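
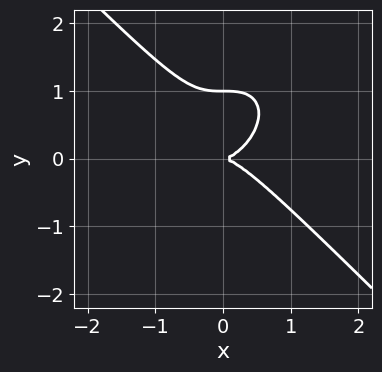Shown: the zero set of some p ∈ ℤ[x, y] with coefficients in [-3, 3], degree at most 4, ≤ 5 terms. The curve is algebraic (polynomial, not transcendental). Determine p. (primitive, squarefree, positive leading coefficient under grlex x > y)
x^3 + y^3 - y^2

(a) The degree is 3 — the shape is more complex than any degree-2 curve.
(b) Observable constraints: it crosses the x-axis at the gridline x = 0; the y-axis gridline crossings are at y ∈ {0, 1}.
(c) Assembling these constraints gives the stated polynomial.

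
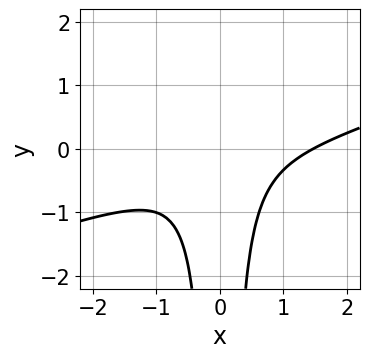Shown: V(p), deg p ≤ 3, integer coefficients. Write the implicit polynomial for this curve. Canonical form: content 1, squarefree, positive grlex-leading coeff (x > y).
First, degree: a generic line meets the curve in up to 3 points, so deg p = 3.
Next, reading off the gridlines: no y-intercept at any integer in the box.
Finally, the integer polynomial consistent with all of this is the stated p.

x^3 - 3*x^2*y - x^2 - 1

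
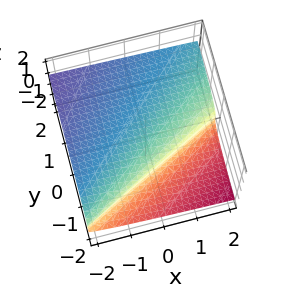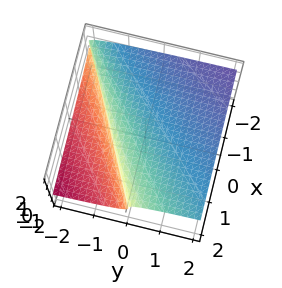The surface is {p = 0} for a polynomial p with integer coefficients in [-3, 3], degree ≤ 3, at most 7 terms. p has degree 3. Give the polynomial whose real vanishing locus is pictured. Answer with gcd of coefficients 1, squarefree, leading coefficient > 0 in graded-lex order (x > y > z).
(a) Degree: a generic line meets the surface in up to 3 points, so deg p = 3.
(b) From the axis intercepts and sections: it meets the x-axis at x = 2 (among the integer gridlines); one y-axis crossing is at y = -1.
(c) Assembling these constraints gives the stated polynomial.

y*z^2 + 3*z^3 + x - 2*y - 2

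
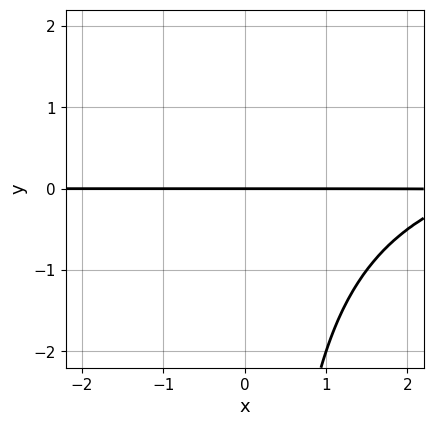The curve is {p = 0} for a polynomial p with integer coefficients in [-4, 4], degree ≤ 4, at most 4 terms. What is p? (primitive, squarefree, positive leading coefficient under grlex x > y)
x*y^2 - x*y + 3*y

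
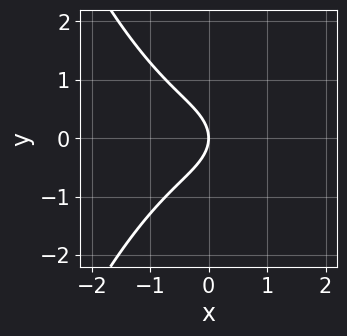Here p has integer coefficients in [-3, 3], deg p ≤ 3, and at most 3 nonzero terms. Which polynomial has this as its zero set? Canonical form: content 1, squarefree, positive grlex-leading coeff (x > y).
2*x^3 + 3*y^2 + 3*x

(a) Degree: the shape is more complex than any degree-2 curve, so deg p = 3.
(b) Symmetries: the y ↦ −y reflection is a symmetry, so y appears only in even powers.
(c) Checking where it meets the axes: it crosses the x-axis at the gridline x = 0; it meets the y-axis at y = 0 (among the integer gridlines).
(d) Solving for integer coefficients yields p as stated.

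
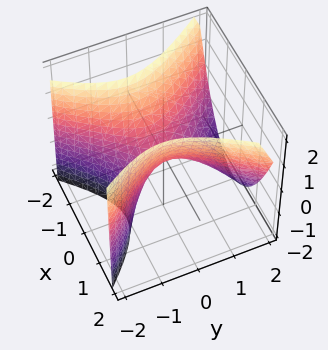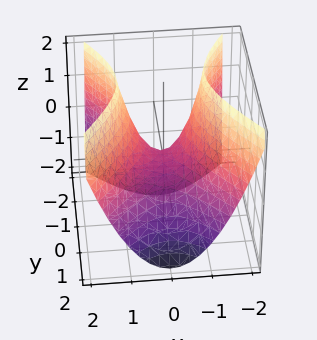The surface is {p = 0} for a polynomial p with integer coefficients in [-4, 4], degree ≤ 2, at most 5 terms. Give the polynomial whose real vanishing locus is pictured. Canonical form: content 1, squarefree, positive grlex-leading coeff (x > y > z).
(a) The degree is 2 — a generic line meets the surface in up to 2 points.
(b) From the visible intercepts: one z-axis crossing is at z = 0; it crosses the y-axis at the gridline y = 0.
(c) The integer polynomial consistent with all of this is the stated p.

3*x^2 - 2*y^2 - y*z - 2*z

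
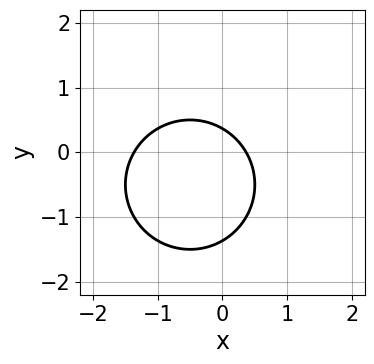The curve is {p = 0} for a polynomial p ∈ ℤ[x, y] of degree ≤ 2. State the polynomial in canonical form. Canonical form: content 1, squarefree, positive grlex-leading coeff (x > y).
2*x^2 + 2*y^2 + 2*x + 2*y - 1

First, degree: no degree-1 curve has this shape, so deg p = 2.
Finally, solving for integer coefficients yields p as stated.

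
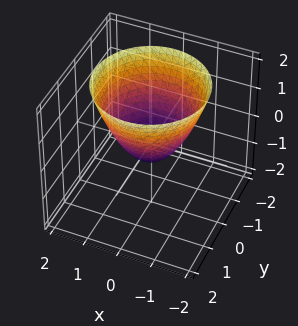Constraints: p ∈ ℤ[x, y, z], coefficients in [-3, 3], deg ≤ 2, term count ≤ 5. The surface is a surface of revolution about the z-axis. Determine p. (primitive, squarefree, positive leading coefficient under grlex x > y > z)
2*x^2 + 2*y^2 - 2*z - 1

1. The degree is 2 — the shape is more complex than any degree-1 surface.
2. Symmetry: the surface is invariant under rotation about z: p = q(x² + y², z).
3. From the axis intercepts and sections: a circular section at z = 1 has radius between 1 and 2.
4. Solving for integer coefficients yields p as stated.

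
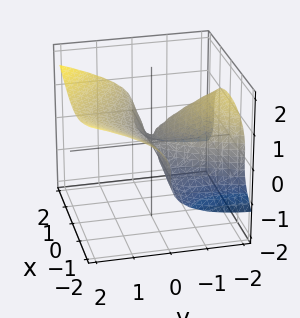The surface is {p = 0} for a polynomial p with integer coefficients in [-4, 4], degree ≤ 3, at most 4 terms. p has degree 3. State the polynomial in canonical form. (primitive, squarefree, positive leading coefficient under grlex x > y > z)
1. Degree: no degree-2 surface has this shape, so deg p = 3.
2. From the visible intercepts: it meets the y-axis at y = 0 (among the integer gridlines); it crosses the z-axis at the gridline z = 0; the visible x-axis segment lies entirely on the surface.
3. Putting this together gives p.

x^2*y - 3*z^3 + y^2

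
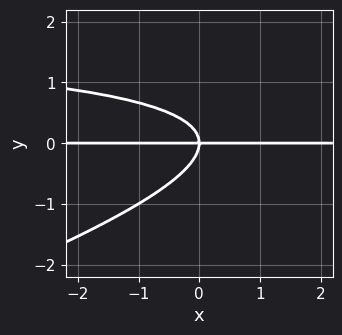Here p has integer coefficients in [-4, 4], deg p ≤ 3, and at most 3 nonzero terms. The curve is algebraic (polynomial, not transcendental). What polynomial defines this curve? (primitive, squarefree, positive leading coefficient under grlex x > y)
Degree: no degree-2 curve has this shape, so deg p = 3.
Reading off the gridlines: the visible x-axis segment lies entirely on the curve; it meets the y-axis at y = 0 (among the integer gridlines).
The integer polynomial consistent with all of this is the stated p.

x*y^2 - 3*y^3 - 2*x*y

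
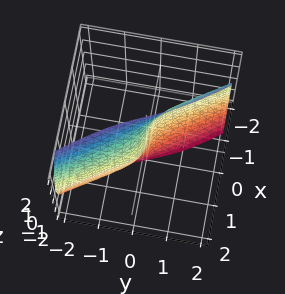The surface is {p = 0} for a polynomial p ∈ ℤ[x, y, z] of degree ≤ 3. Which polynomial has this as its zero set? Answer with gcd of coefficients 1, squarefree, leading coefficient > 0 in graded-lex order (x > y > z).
2*x^3 - x*y^2 + x*z^2 + 2*y

1. The degree is 3 — no degree-2 surface has this shape.
2. Against the integer gridlines: it meets the x-axis at x = 0 (among the integer gridlines); it crosses the y-axis at the gridline y = 0.
3. Solving for integer coefficients yields p as stated. Check: (0, 0, -1) on the z-axis lies on the surface, and p(0, 0, -1) = 0. ✓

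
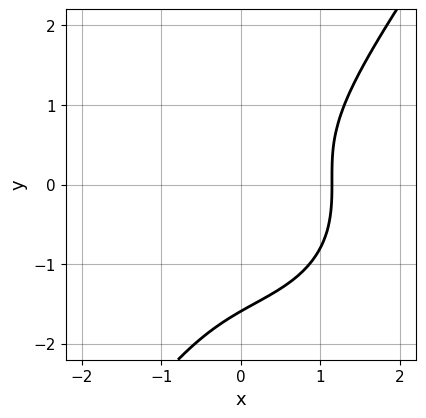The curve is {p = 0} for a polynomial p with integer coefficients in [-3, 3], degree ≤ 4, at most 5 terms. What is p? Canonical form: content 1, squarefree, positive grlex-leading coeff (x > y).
2*x^3 + 2*x*y^2 - 2*y^3 - 2*y^2 - 3

1. The degree is 3 — the shape is more complex than any degree-2 curve.
2. Solving for integer coefficients yields p as stated.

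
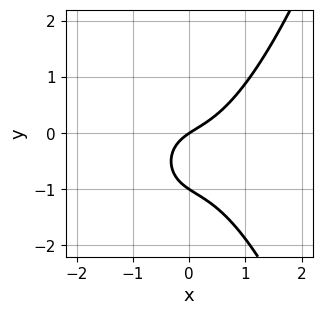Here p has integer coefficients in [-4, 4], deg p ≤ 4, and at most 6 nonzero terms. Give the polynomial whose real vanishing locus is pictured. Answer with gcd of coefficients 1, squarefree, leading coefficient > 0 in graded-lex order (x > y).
deg p = 3. A generic line meets the curve in up to 3 points.
Reading off the gridlines: the y-axis gridline crossings are at y ∈ {-1, 0}; one x-axis crossing is at x = 0.
Solving for integer coefficients yields p as stated.

3*x^3 - 3*y^2 + 2*x - 3*y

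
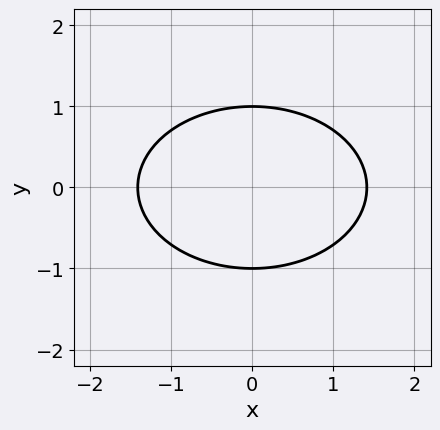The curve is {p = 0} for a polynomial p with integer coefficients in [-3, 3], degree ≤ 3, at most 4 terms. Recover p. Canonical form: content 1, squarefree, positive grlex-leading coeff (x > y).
x^2 + 2*y^2 - 2

(a) The degree is 2 — a generic line meets the curve in up to 2 points.
(b) Symmetries: mirror symmetry y ↦ −y ⇒ only even powers of y; mirror symmetry x ↦ −x ⇒ only even powers of x.
(c) Against the integer gridlines: among the integer gridlines, it crosses the y-axis at y ∈ {-1, 1}.
(d) Solving for integer coefficients yields p as stated.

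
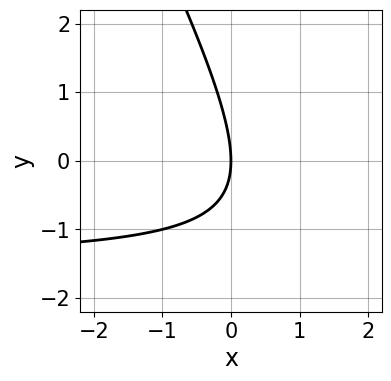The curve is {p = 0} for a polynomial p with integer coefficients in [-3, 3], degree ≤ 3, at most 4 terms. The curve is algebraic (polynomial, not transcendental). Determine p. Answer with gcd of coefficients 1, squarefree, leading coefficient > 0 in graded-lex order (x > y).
2*x*y + y^2 + 3*x

First, deg p = 2. The shape is more complex than any degree-1 curve.
Next, reading off the gridlines: it crosses the x-axis at the gridline x = 0; it meets the y-axis at y = 0 (among the integer gridlines).
Finally, these observations pin down the coefficients.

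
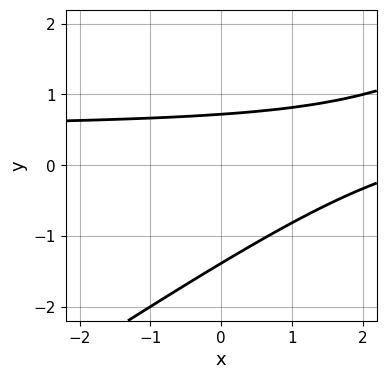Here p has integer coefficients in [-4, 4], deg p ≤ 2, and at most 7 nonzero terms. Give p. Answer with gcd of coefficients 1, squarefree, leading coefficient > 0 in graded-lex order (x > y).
2*x*y - 3*y^2 - x - 2*y + 3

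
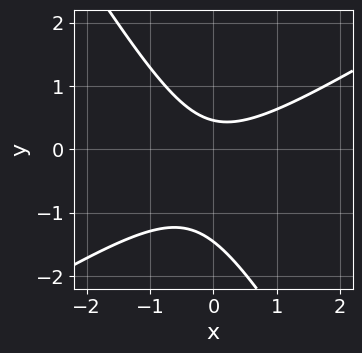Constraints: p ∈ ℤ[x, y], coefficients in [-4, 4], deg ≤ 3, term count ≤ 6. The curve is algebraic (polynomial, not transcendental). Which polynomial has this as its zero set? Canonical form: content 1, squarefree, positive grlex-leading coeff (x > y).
3*x^2 - 3*x*y - 3*y^2 - 3*y + 2

1. Degree: a generic line meets the curve in up to 2 points, so deg p = 2.
2. From the visible intercepts: no x-intercept at any integer in the box.
3. The integer polynomial consistent with all of this is the stated p.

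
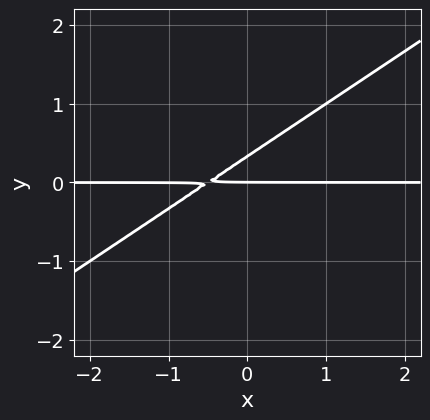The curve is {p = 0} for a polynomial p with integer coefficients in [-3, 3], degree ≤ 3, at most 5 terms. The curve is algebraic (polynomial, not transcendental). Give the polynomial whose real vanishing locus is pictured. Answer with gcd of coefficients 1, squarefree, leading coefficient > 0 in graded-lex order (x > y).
1. deg p = 2. No degree-1 curve has this shape.
2. From the axis intercepts and sections: the visible x-axis segment lies entirely on the curve; it crosses the y-axis at the gridline y = 0.
3. Fitting integer coefficients to these (and the overall shape) gives p.

2*x*y - 3*y^2 + y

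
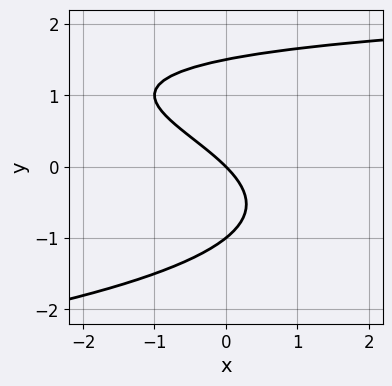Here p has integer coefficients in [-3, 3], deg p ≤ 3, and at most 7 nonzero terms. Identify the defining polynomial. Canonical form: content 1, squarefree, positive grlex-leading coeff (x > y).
First, the degree is 3 — the shape is more complex than any degree-2 curve.
Next, against the integer gridlines: the y-axis gridline crossings are at y ∈ {-1, 0}; one x-axis crossing is at x = 0.
Finally, together with the visible shape, these determine p as stated.

2*y^3 + x*y - y^2 - 3*x - 3*y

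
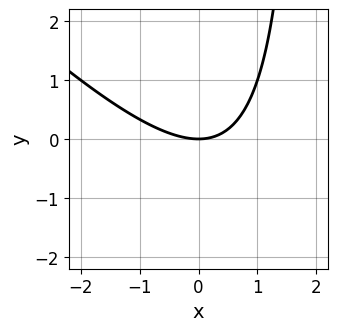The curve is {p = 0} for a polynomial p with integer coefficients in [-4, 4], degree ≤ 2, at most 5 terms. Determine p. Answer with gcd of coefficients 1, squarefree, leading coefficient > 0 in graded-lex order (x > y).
x^2 + x*y - 2*y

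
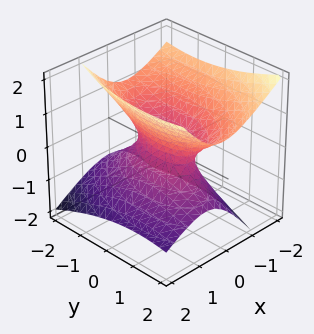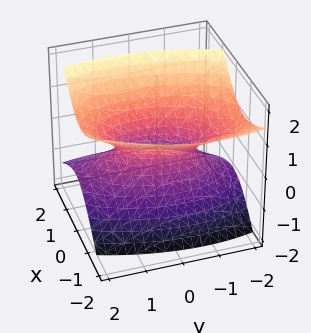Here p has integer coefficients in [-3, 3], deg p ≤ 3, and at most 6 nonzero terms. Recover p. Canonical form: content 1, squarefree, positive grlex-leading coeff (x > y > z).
Degree: a generic line meets the surface in up to 2 points, so deg p = 2.
Observable constraints: it misses every integer gridline on the z-axis; among the integer gridlines, it crosses the y-axis at y ∈ {-1, 1}.
The integer polynomial consistent with all of this is the stated p.

3*x^2 - x*y + 2*x*z + y^2 - 3*z^2 - 1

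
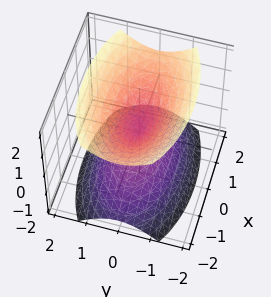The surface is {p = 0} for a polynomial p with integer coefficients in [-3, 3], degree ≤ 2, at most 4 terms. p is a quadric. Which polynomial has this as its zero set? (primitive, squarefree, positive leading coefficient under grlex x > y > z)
(a) There are 2 components. They look like related sheets of one shape, so recover p as a whole.
(b) deg p = 2. A double cone through the origin; a quadric.
(c) Symmetries: it's symmetric under y → −y, forcing even powers of y; it's symmetric under x → −x, forcing even powers of x; the z ↦ −z reflection is a symmetry, so z appears only in even powers.
(d) From the visible intercepts: it meets the x-axis at x = 0 (among the integer gridlines); one z-axis crossing is at z = 0; it crosses the y-axis at the gridline y = 0.
(e) Fitting integer coefficients to these (and the overall shape) gives p.

x^2 + 3*y^2 - 2*z^2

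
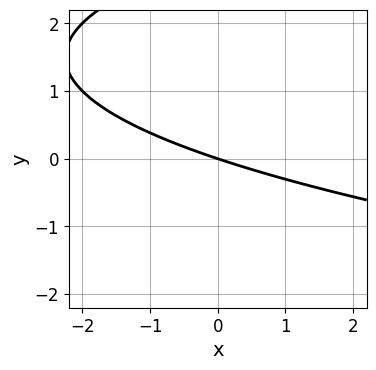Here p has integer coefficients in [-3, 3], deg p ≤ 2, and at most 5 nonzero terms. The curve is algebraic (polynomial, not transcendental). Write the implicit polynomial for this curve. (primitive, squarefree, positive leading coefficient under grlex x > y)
(a) The degree is 2 — no degree-1 curve has this shape.
(b) From the axis intercepts and sections: it crosses the y-axis at the gridline y = 0; it meets the x-axis at x = 0 (among the integer gridlines).
(c) Together with the visible shape, these determine p as stated.

y^2 - x - 3*y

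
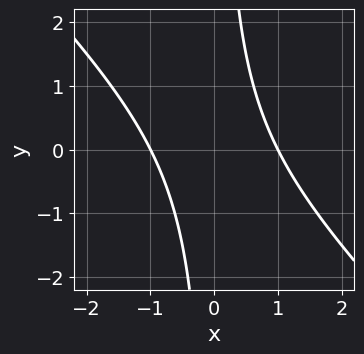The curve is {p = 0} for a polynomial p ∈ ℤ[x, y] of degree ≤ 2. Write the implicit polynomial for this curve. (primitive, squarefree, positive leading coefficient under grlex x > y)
x^2 + x*y - 1

1. The degree is 2 — the shape is more complex than any degree-1 curve.
2. Checking where it meets the axes: among the integer gridlines, it crosses the x-axis at x ∈ {-1, 1}; it misses every integer gridline on the y-axis.
3. Solving for integer coefficients yields p as stated.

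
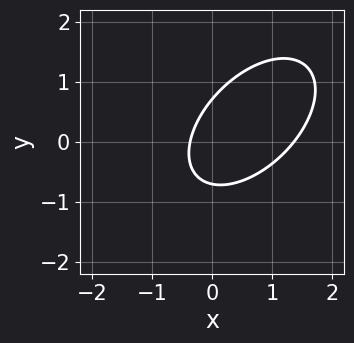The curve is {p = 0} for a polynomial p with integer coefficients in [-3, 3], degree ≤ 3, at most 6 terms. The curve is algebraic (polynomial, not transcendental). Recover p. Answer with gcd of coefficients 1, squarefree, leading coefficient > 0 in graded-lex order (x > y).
2*x^2 - 2*x*y + 2*y^2 - 2*x - 1

(a) The degree is 2 — a generic line meets the curve in up to 2 points.
(b) Solving for integer coefficients yields p as stated.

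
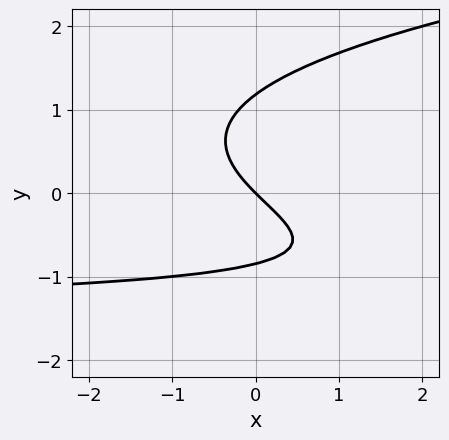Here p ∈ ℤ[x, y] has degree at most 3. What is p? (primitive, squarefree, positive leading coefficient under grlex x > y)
3*y^3 - 2*x*y - y^2 - 3*x - 3*y

Degree: the shape is more complex than any degree-2 curve, so deg p = 3.
From the visible intercepts: one y-axis crossing is at y = 0; one x-axis crossing is at x = 0.
These observations pin down the coefficients.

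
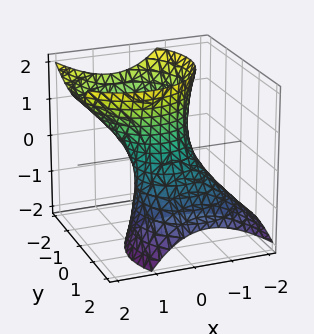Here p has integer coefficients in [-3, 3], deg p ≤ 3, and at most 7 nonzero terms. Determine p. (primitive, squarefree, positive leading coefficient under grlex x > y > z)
1. The degree is 2 — a generic line meets the surface in up to 2 points.
2. From the axis intercepts and sections: it misses every integer gridline on the z-axis.
3. Putting this together gives p.

3*x^2 - 2*x*z + 3*y^2 + 3*y*z - z^2 - 2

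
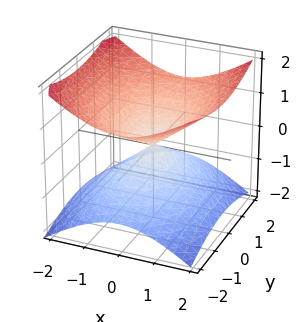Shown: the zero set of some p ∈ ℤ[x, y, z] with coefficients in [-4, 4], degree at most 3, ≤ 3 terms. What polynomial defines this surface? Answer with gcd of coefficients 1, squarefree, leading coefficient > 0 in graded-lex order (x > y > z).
2*x^2 + y^2 - 3*z^2

First, degree: two nappes meeting at a single point; a quadric, so deg p = 2.
Next, symmetries: the x ↦ −x reflection is a symmetry, so x appears only in even powers; the y ↦ −y reflection is a symmetry, so y appears only in even powers; the z ↦ −z reflection is a symmetry, so z appears only in even powers.
Next, checking where it meets the axes: one z-axis crossing is at z = 0; one x-axis crossing is at x = 0.
Finally, solving for integer coefficients yields p as stated.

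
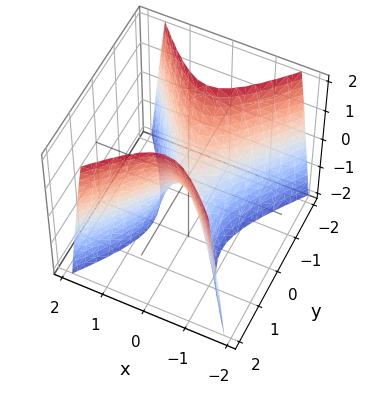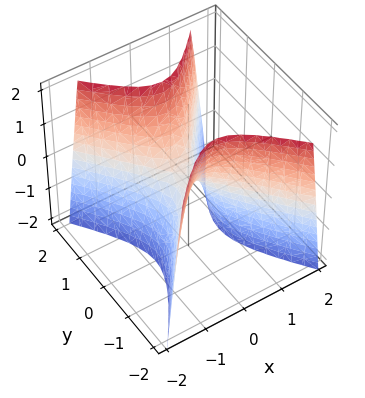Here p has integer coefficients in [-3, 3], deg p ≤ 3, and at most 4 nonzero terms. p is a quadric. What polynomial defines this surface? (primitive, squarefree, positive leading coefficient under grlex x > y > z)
3*x^2 - 2*y^2 + z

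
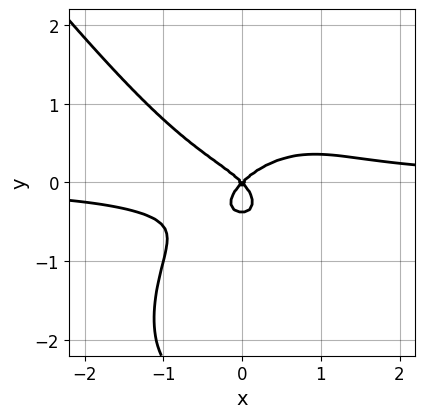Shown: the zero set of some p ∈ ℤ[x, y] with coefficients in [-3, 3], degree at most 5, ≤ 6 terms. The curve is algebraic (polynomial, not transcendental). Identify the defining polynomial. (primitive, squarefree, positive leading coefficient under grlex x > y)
2*x^3*y + y^4 + 3*y^3 - x^2 + y^2

First, the degree is 4 — a generic line meets the curve in up to 4 points.
Then, reading off the gridlines: it crosses the y-axis at the gridline y = 0; one x-axis crossing is at x = 0.
Finally, these observations pin down the coefficients.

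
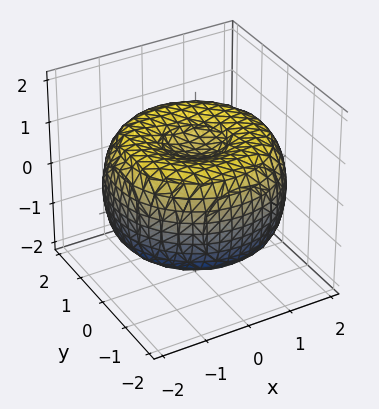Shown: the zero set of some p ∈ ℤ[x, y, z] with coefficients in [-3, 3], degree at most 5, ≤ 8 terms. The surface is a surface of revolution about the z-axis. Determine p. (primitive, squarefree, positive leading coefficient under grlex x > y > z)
x^4 + 2*x^2*y^2 + y^4 - 3*x^2 - 3*y^2 + 3*z^2 - 2

(a) deg p = 4. A generic line meets the surface in up to 4 points.
(b) Symmetries: rotational symmetry about the z-axis ⇒ p depends on x, y only through x² + y².
(c) Reading off the gridlines: a circular section at z = 0 has radius between 1 and 2.
(d) Matching integer coefficients to the picture gives p.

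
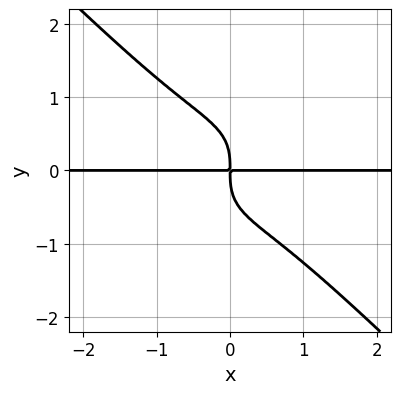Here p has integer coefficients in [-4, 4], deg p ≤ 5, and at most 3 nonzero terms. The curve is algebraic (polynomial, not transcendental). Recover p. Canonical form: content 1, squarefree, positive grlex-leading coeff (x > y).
x^3*y + y^4 + x*y

1. Degree: a generic line meets the curve in up to 4 points, so deg p = 4.
2. Checking where it meets the axes: the visible x-axis segment lies entirely on the curve.
3. Together with the visible shape, these determine p as stated.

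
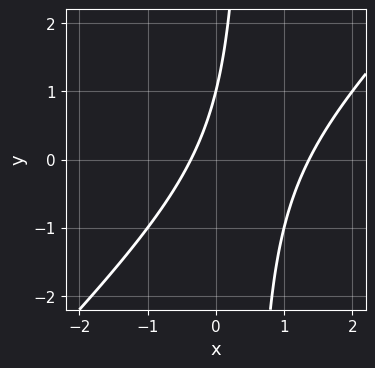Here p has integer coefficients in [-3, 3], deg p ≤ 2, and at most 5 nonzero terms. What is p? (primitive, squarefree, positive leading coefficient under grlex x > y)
2*x^2 - 2*x*y - 2*x + y - 1

1. deg p = 2.
2. From the axis intercepts and sections: it meets the y-axis at y = 1 (among the integer gridlines).
3. Assembling these constraints gives the stated polynomial.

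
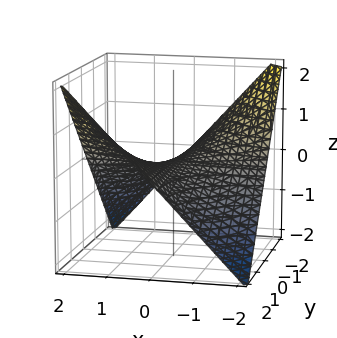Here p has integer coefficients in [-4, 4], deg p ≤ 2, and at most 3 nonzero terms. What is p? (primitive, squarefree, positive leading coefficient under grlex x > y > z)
First, the degree is 2 — a hyperbolic paraboloid; a quadric.
Then, reading off the gridlines: the visible y-axis segment lies entirely on the surface; it crosses the z-axis at the gridline z = 0.
Finally, putting this together gives p. Check: (1, 0, 0) on the x-axis lies on the surface, and p(1, 0, 0) = 0. ✓

x*y - 2*z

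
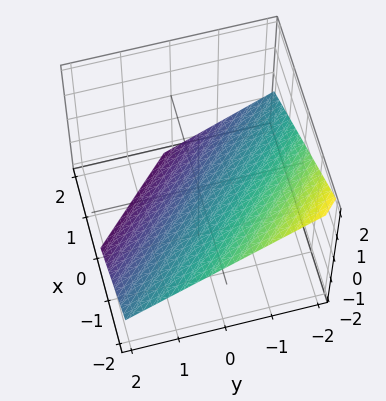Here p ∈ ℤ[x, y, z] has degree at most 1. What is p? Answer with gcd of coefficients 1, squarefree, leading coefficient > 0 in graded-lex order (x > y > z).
2*x + 2*y + 3*z + 2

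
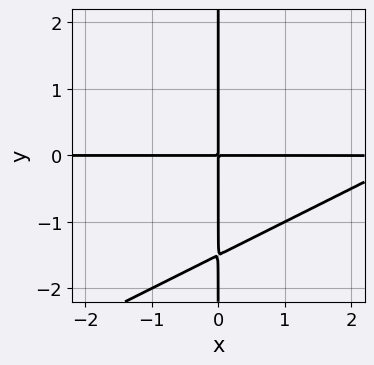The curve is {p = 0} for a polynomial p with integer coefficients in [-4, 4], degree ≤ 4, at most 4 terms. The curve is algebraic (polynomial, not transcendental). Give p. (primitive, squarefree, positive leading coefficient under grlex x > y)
x^2*y - 2*x*y^2 - 3*x*y

1. The degree is 3 — no degree-2 curve has this shape.
2. From the axis intercepts and sections: the visible x-axis segment lies entirely on the curve; every point of the y-axis in the box is on the curve.
3. Matching integer coefficients to the picture gives p.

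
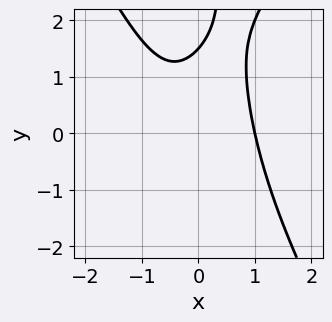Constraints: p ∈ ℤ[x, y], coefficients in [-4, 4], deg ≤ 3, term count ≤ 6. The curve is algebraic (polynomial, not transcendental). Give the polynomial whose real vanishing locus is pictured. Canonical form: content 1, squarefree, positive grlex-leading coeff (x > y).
1. The degree is 3 — no degree-2 curve has this shape.
2. From the visible intercepts: it meets the x-axis at x = 1 (among the integer gridlines).
3. Solving for integer coefficients yields p as stated.

3*x^3 - x*y^2 + 2*y - 3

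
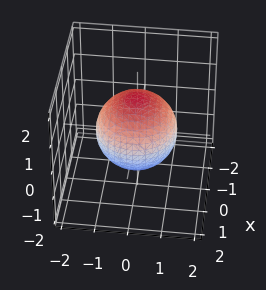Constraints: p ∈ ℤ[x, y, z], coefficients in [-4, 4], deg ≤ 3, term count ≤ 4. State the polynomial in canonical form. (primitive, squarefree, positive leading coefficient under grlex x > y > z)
The degree is 2 — no degree-1 surface has this shape.
Symmetries: rotational symmetry about the z-axis ⇒ p depends on x, y only through x² + y².
From the visible intercepts: a circular section at z = 0 has radius between 1 and 2.
Fitting integer coefficients to these (and the overall shape) gives p.

2*x^2 + 2*y^2 + 2*z^2 - 3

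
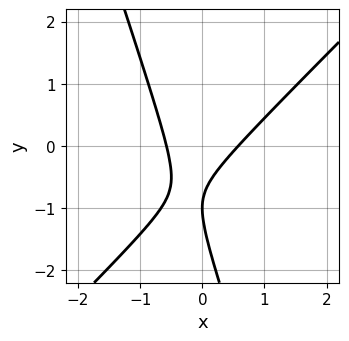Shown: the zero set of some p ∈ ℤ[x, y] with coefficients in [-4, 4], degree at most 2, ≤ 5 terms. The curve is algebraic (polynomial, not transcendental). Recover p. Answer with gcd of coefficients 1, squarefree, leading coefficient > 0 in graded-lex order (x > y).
(a) Degree: no degree-1 curve has this shape, so deg p = 2.
(b) Against the integer gridlines: it meets the y-axis at y = -1 (among the integer gridlines).
(c) Fitting integer coefficients to these (and the overall shape) gives p.

3*x^2 - 2*x*y - y^2 - 2*y - 1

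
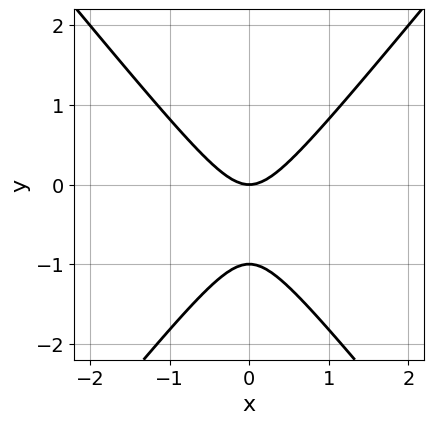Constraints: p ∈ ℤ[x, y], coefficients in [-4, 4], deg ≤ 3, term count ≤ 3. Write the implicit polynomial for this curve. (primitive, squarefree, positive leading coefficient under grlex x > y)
(a) The degree is 2 — no degree-1 curve has this shape.
(b) Symmetries: the x ↦ −x reflection is a symmetry, so x appears only in even powers.
(c) Against the integer gridlines: among the integer gridlines, it crosses the y-axis at y ∈ {-1, 0}; it meets the x-axis at x = 0 (among the integer gridlines).
(d) Fitting integer coefficients to these (and the overall shape) gives p.

3*x^2 - 2*y^2 - 2*y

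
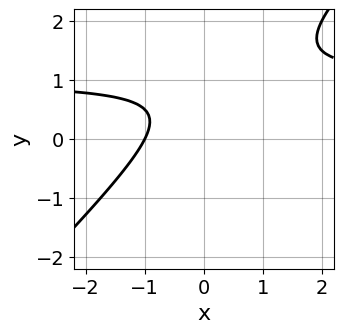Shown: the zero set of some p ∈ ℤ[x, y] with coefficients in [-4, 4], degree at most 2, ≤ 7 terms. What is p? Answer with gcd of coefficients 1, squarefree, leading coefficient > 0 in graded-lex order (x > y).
2*x*y - 2*y^2 - 2*x + 3*y - 2

1. deg p = 2. The shape is more complex than any degree-1 curve.
2. Against the integer gridlines: it meets the x-axis at x = -1 (among the integer gridlines); no y-intercept at any integer in the box.
3. Matching integer coefficients to the picture gives p.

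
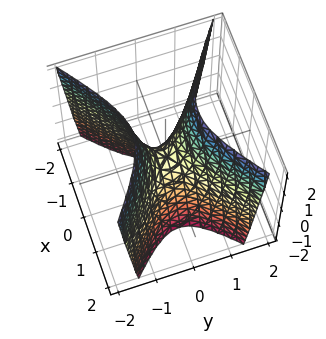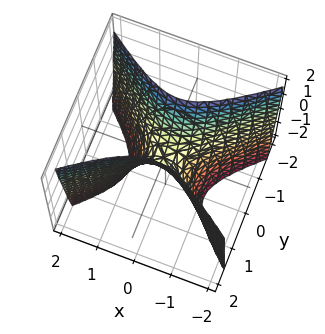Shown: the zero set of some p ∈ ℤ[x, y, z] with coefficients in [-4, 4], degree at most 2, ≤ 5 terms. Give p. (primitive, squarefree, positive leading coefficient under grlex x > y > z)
Degree: a saddle surface; a quadric, so deg p = 2.
Symmetries: it's symmetric under y → −y, forcing even powers of y; the x ↦ −x reflection is a symmetry, so x appears only in even powers.
Reading off the gridlines: it crosses the z-axis at the gridline z = 0; it meets the y-axis at y = 0 (among the integer gridlines); it meets the x-axis at x = 0 (among the integer gridlines).
Matching integer coefficients to the picture gives p.

2*x^2 - 3*y^2 + z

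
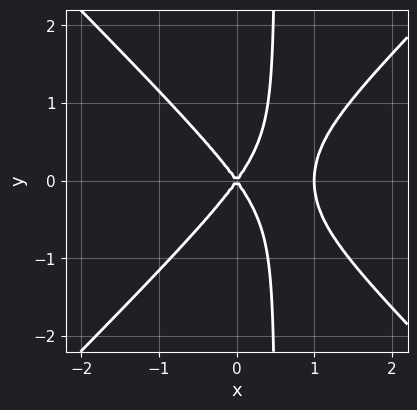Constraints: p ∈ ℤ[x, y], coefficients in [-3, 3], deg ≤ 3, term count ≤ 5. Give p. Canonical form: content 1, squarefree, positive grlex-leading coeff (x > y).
Degree: a generic line meets the curve in up to 3 points, so deg p = 3.
Symmetries: it's symmetric under y → −y, forcing even powers of y.
From the visible intercepts: it crosses the y-axis at the gridline y = 0; the x-axis gridline crossings are at x ∈ {0, 1}.
Putting this together gives p.

2*x^3 - 2*x*y^2 - 2*x^2 + y^2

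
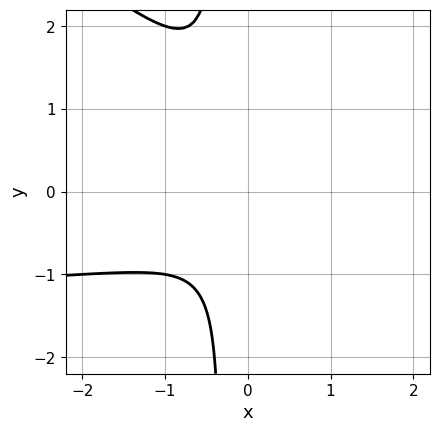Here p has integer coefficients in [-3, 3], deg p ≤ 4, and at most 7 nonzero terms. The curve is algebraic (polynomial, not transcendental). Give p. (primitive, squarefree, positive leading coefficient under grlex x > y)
The degree is 3 — a generic line meets the curve in up to 3 points.
Against the integer gridlines: no x-intercept at any integer in the box; the curve avoids every integer y-axis point in the box.
Putting this together gives p.

2*x^2*y + 3*x*y^2 + 3*x^2 + y^2 + 1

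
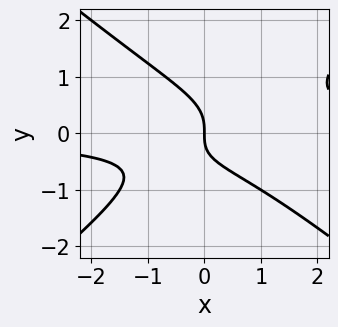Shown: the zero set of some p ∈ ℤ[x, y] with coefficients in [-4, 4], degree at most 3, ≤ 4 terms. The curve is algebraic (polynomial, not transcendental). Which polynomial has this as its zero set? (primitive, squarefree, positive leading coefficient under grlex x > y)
First, deg p = 3. The shape is more complex than any degree-2 curve.
Then, against the integer gridlines: it meets the x-axis at x = 0 (among the integer gridlines); it meets the y-axis at y = 0 (among the integer gridlines).
Finally, solving for integer coefficients yields p as stated.

2*x^2*y - 3*y^3 - x*y - 2*x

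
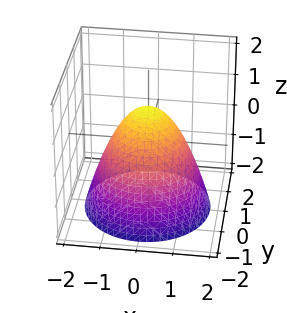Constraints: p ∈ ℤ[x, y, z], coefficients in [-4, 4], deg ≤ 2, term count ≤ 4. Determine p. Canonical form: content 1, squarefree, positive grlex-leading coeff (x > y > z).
(a) deg p = 2. A generic line meets the surface in up to 2 points.
(b) Symmetries: rotational symmetry about the z-axis ⇒ p depends on x, y only through x² + y².
(c) Reading off the gridlines: among the integer gridlines, it crosses the x-axis at x ∈ {-1, 1}; the y-axis gridline crossings are at y ∈ {-1, 1}; a circular section at z = -2 has radius between 1 and 2.
(d) These observations pin down the coefficients. Check: (0, 0, 1) on the z-axis lies on the surface, and p(0, 0, 1) = 0. ✓

x^2 + y^2 + z - 1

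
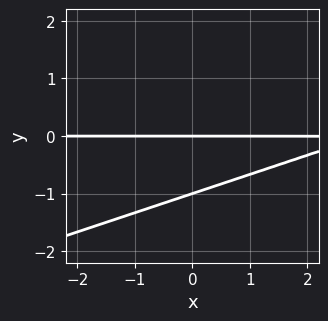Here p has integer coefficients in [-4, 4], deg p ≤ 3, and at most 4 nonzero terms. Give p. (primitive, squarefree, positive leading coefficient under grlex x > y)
x*y - 3*y^2 - 3*y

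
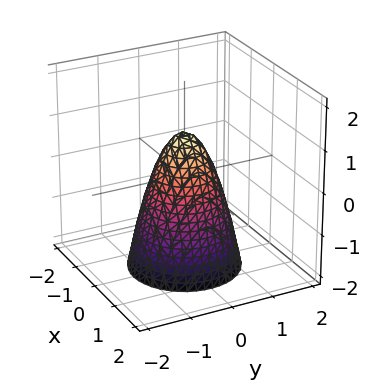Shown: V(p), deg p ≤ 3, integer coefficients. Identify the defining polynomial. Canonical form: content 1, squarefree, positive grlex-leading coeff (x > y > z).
2*x^2 + 2*y^2 + z - 1

First, degree: the shape is more complex than any degree-1 surface, so deg p = 2.
Then, symmetry: the z-axis is an axis of rotation, so x and y enter only as x² + y².
Next, against the integer gridlines: a circular section at z = -1 has radius exactly 1; one z-axis crossing is at z = 1.
Finally, solving for integer coefficients yields p as stated.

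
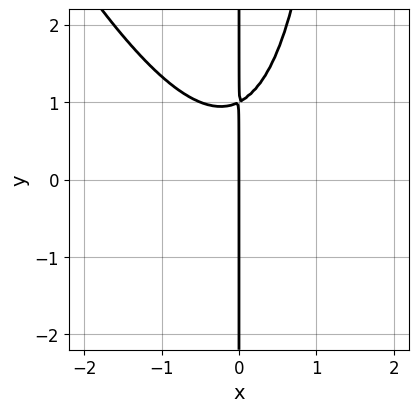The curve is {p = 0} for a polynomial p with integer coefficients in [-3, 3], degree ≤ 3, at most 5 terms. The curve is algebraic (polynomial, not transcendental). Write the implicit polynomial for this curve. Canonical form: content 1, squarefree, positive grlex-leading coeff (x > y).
2*x^3 + x^2*y - 2*x*y + 2*x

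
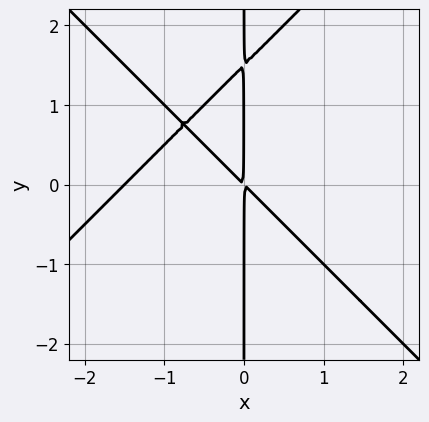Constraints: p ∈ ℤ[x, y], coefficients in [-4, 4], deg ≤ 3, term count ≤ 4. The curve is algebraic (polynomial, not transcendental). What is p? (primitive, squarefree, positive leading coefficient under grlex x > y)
The degree is 3 — the shape is more complex than any degree-2 curve.
Checking where it meets the axes: every point of the y-axis in the box is on the curve.
Fitting integer coefficients to these (and the overall shape) gives p.

2*x^3 - 2*x*y^2 + 3*x^2 + 3*x*y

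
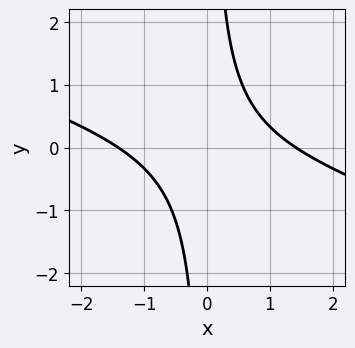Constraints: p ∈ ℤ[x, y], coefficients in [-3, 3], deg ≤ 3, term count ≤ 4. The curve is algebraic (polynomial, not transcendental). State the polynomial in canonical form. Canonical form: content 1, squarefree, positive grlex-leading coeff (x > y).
deg p = 2.
From the visible intercepts: no y-intercept at any integer in the box.
These observations pin down the coefficients.

x^2 + 3*x*y - 2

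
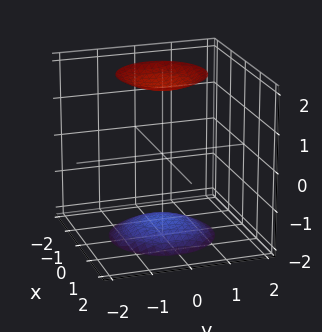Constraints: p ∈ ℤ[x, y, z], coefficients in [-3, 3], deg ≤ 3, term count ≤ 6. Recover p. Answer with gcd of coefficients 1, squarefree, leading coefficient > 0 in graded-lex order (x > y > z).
x^2 + y^2 - z^2 + 3

The picture has 2 separate pieces. They look like related sheets of one shape, so recover p as a whole.
deg p = 2. A generic line meets the surface in up to 2 points.
Symmetry: the z-axis is an axis of rotation, so x and y enter only as x² + y².
From the axis intercepts and sections: a circular section at z = 2 has radius exactly 1; it misses every integer gridline on the x-axis; it misses every integer gridline on the y-axis.
Together with the visible shape, these determine p as stated.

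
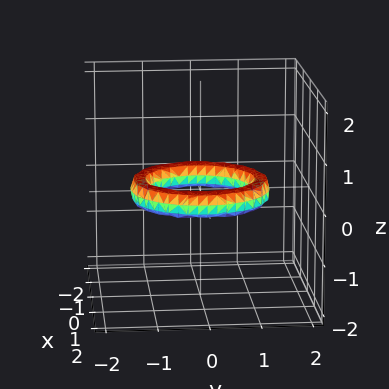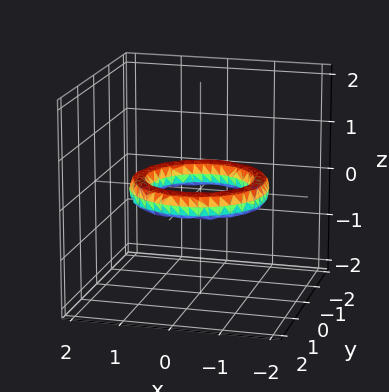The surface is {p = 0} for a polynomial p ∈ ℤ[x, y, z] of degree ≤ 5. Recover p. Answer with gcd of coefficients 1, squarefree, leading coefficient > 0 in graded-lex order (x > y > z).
x^4 + 2*x^2*y^2 + y^4 - 3*x^2 - 3*y^2 + 3*z^2 + 2

The degree is 4 — a generic line meets the surface in up to 4 points.
By symmetry, every cross-section ⟂ z is a circle, so x, y appear only via x² + y².
Checking where it meets the axes: it misses every integer gridline on the z-axis; a circular section at z = 0 has radius exactly 1; among the integer gridlines, it crosses the x-axis at x ∈ {-1, 1}; among the integer gridlines, it crosses the y-axis at y ∈ {-1, 1}.
The integer polynomial consistent with all of this is the stated p.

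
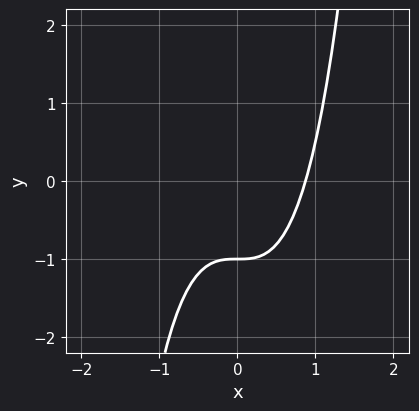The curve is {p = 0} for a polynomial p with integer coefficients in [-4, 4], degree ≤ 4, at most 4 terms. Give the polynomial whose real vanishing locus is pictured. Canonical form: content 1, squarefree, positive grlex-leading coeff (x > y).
3*x^3 - 2*y - 2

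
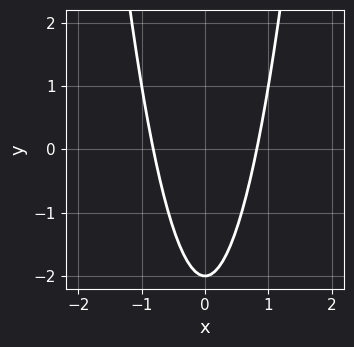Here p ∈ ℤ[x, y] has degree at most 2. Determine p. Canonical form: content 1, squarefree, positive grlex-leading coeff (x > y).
(a) deg p = 2. The shape is more complex than any degree-1 curve.
(b) Symmetries: the x ↦ −x reflection is a symmetry, so x appears only in even powers.
(c) Against the integer gridlines: one y-axis crossing is at y = -2.
(d) Together with the visible shape, these determine p as stated.

3*x^2 - y - 2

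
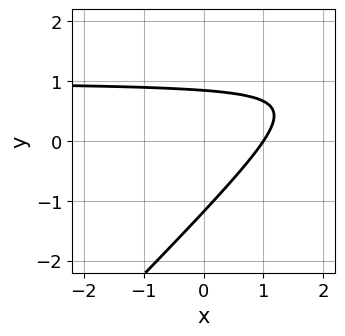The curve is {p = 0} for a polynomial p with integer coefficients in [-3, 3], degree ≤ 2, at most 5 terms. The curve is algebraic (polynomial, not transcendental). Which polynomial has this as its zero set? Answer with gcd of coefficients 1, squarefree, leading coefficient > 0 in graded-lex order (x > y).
First, deg p = 2.
Then, from the visible intercepts: one x-axis crossing is at x = 1.
Finally, these observations pin down the coefficients.

3*x*y - 3*y^2 - 3*x - y + 3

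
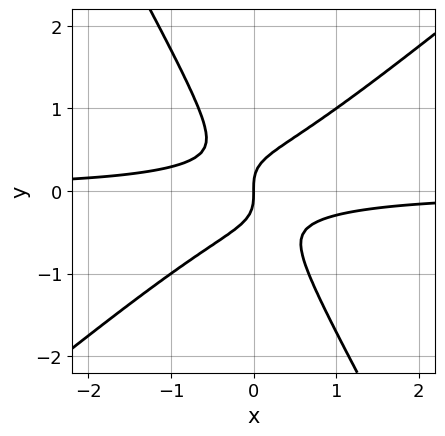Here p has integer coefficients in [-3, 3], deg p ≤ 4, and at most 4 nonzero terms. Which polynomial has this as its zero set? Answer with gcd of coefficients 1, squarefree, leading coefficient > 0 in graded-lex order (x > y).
First, degree: a generic line meets the curve in up to 3 points, so deg p = 3.
Then, checking where it meets the axes: it crosses the y-axis at the gridline y = 0; it crosses the x-axis at the gridline x = 0.
Finally, fitting integer coefficients to these (and the overall shape) gives p.

3*x^2*y - 2*x*y^2 - 2*y^3 + x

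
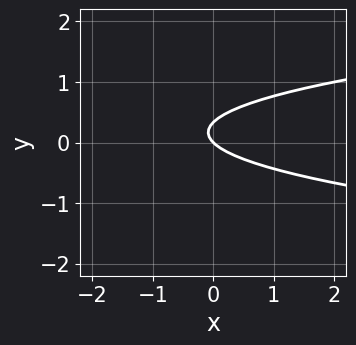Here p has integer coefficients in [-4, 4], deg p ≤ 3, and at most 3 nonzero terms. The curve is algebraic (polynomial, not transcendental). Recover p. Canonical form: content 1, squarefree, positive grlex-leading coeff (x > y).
The degree is 2 — the shape is more complex than any degree-1 curve.
From the visible intercepts: it crosses the y-axis at the gridline y = 0; one x-axis crossing is at x = 0.
Together with the visible shape, these determine p as stated.

3*y^2 - x - y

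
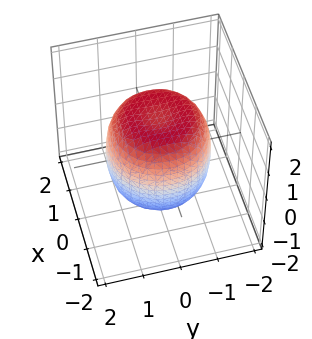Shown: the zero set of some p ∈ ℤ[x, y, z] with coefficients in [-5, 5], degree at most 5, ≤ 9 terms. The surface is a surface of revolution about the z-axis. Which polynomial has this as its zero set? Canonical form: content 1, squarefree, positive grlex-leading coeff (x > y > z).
(a) deg p = 4. No degree-3 surface has this shape.
(b) Symmetries: rotational symmetry about the z-axis ⇒ p depends on x, y only through x² + y².
(c) From the axis intercepts and sections: a circular section at z = 1 has radius between 1 and 2.
(d) Matching integer coefficients to the picture gives p.

2*x^4 + 4*x^2*y^2 + 2*y^4 - 2*x^2 - 2*y^2 + 2*z^2 - 3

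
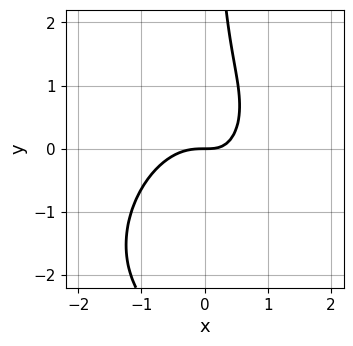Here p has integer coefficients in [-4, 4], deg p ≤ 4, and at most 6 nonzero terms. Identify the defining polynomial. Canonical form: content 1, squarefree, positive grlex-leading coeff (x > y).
(a) deg p = 3. The shape is more complex than any degree-2 curve.
(b) Checking where it meets the axes: it crosses the x-axis at the gridline x = 0; one y-axis crossing is at y = 0.
(c) Putting this together gives p.

3*x^3 - 2*x^2*y + 2*x*y^2 + 2*x*y - 2*y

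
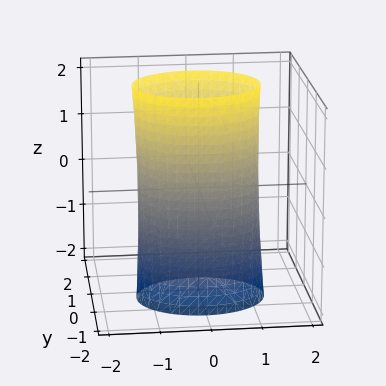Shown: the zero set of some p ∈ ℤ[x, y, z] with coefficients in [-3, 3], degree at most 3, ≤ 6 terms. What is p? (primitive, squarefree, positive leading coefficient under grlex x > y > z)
Degree: the shape is more complex than any degree-1 surface, so deg p = 2.
Reading off the gridlines: no z-intercept at any integer in the box; the y-axis gridline crossings are at y ∈ {-1, 1}.
Putting this together gives p.

2*x^2 + 3*y^2 - y*z - 3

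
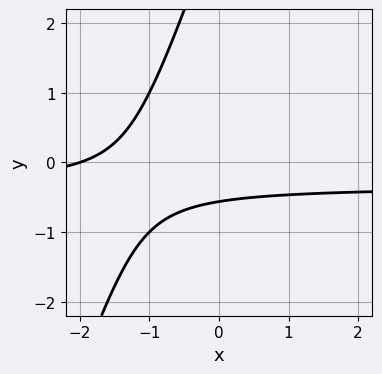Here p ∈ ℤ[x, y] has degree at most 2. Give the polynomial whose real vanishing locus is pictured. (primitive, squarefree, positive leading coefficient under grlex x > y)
deg p = 2.
From the axis intercepts and sections: one x-axis crossing is at x = -2.
The integer polynomial consistent with all of this is the stated p.

3*x*y - y^2 + x + 3*y + 2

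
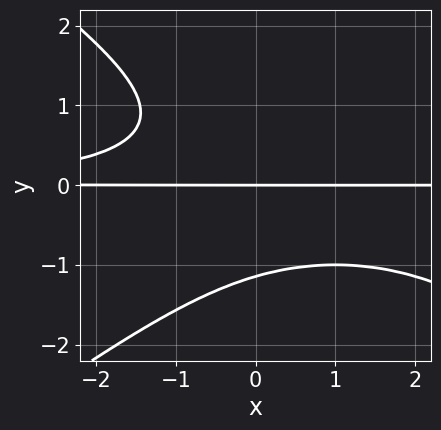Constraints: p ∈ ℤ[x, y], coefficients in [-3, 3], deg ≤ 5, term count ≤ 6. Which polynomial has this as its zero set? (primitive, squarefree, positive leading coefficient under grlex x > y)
x^2*y^2 - 2*y^4 - 2*x*y^2 - 3*y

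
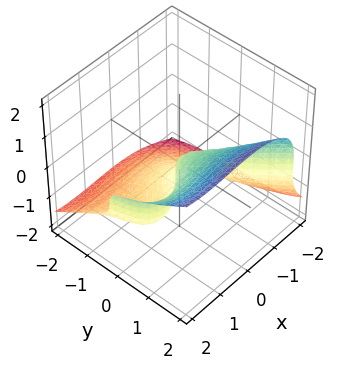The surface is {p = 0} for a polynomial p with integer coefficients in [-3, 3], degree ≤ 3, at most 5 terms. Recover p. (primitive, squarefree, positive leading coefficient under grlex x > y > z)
x^3 + y^3 - 3*z^3 - 2*x^2 + y

First, deg p = 3. No degree-2 surface has this shape.
Next, observable constraints: the x-axis gridline crossings are at x ∈ {0, 2}; it meets the y-axis at y = 0 (among the integer gridlines); one z-axis crossing is at z = 0.
Finally, the integer polynomial consistent with all of this is the stated p.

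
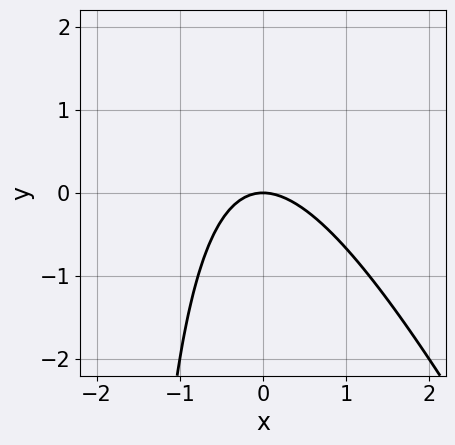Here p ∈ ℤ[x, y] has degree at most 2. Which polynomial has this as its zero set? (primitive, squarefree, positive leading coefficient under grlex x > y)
1. The degree is 2 — a generic line meets the curve in up to 2 points.
2. Reading off the gridlines: one y-axis crossing is at y = 0; it meets the x-axis at x = 0 (among the integer gridlines).
3. Solving for integer coefficients yields p as stated.

2*x^2 + x*y + 2*y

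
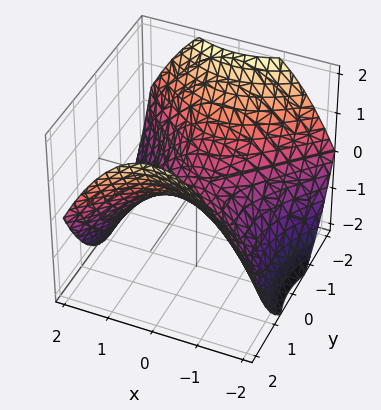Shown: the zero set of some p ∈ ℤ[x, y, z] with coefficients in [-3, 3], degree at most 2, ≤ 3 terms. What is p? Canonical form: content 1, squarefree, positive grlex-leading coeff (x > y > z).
x^2 - y^2 + 2*z

(a) deg p = 2. A saddle surface; a quadric.
(b) Symmetries: it's symmetric under y → −y, forcing even powers of y; mirror symmetry x ↦ −x ⇒ only even powers of x.
(c) From the axis intercepts and sections: it crosses the z-axis at the gridline z = 0; it crosses the y-axis at the gridline y = 0; one x-axis crossing is at x = 0.
(d) Solving for integer coefficients yields p as stated.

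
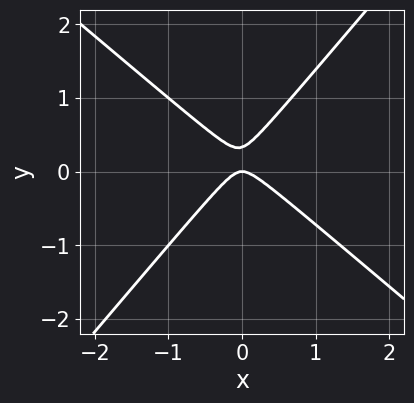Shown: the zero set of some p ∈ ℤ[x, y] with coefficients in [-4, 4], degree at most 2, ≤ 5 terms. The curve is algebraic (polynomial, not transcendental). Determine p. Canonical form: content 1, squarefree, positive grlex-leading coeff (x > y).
3*x^2 + x*y - 3*y^2 + y

deg p = 2. The shape is more complex than any degree-1 curve.
Against the integer gridlines: it crosses the x-axis at the gridline x = 0; it crosses the y-axis at the gridline y = 0.
Matching integer coefficients to the picture gives p.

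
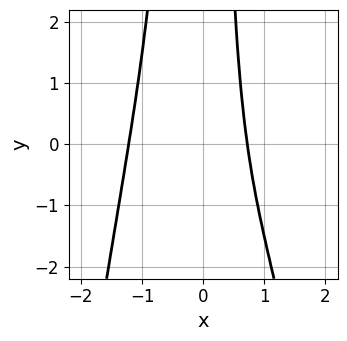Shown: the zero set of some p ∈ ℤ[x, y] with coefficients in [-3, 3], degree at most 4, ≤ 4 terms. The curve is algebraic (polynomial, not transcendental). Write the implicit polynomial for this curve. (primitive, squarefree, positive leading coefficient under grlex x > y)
3*x^4 + 2*x^2*y + 3*x - 3

1. Degree: no degree-3 curve has this shape, so deg p = 4.
2. From the visible intercepts: it misses every integer gridline on the y-axis.
3. Matching integer coefficients to the picture gives p.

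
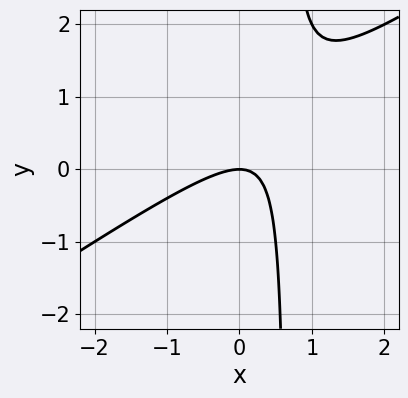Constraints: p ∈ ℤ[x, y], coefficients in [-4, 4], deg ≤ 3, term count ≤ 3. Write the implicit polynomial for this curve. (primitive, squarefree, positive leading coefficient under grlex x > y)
1. The degree is 2 — no degree-1 curve has this shape.
2. From the axis intercepts and sections: it meets the y-axis at y = 0 (among the integer gridlines); it crosses the x-axis at the gridline x = 0.
3. Putting this together gives p.

2*x^2 - 3*x*y + 2*y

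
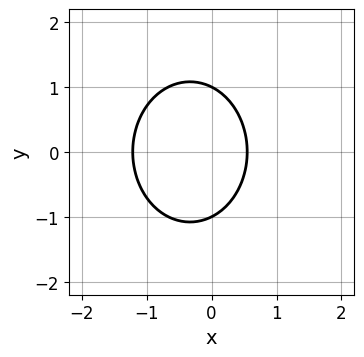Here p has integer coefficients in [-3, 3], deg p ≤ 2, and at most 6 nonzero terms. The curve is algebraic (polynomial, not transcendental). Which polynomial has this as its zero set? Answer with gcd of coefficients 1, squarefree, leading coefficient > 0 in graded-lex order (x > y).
(a) deg p = 2. The shape is more complex than any degree-1 curve.
(b) Symmetries: mirror symmetry y ↦ −y ⇒ only even powers of y.
(c) From the visible intercepts: the y-axis gridline crossings are at y ∈ {-1, 1}.
(d) Together with the visible shape, these determine p as stated.

3*x^2 + 2*y^2 + 2*x - 2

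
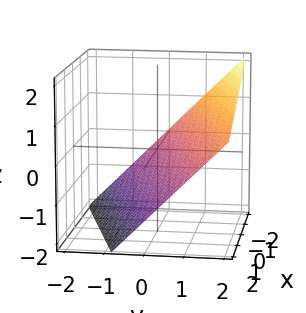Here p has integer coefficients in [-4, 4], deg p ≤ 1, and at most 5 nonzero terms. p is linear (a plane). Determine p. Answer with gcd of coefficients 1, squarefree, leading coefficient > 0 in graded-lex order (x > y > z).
1. deg p = 1. The surface is flat (a plane).
2. Reading off the gridlines: one x-axis crossing is at x = -2.
3. The integer polynomial consistent with all of this is the stated p.

x - 3*y + 3*z + 2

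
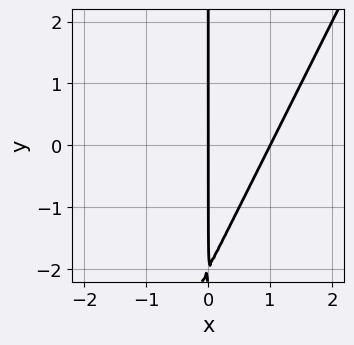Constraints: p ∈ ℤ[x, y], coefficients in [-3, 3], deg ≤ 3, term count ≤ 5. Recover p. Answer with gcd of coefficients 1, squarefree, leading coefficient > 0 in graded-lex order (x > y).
First, degree: the shape is more complex than any degree-1 curve, so deg p = 2.
Next, from the axis intercepts and sections: the x-axis gridline crossings are at x ∈ {0, 1}; the visible y-axis segment lies entirely on the curve.
Finally, assembling these constraints gives the stated polynomial.

2*x^2 - x*y - 2*x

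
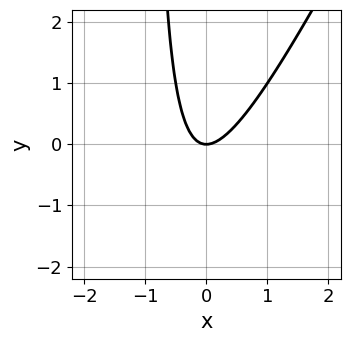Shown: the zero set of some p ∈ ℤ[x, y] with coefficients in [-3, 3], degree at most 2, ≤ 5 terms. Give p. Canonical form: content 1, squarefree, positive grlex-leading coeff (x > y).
2*x^2 - x*y - y

(a) The degree is 2 — the shape is more complex than any degree-1 curve.
(b) From the axis intercepts and sections: it crosses the y-axis at the gridline y = 0; one x-axis crossing is at x = 0.
(c) Fitting integer coefficients to these (and the overall shape) gives p.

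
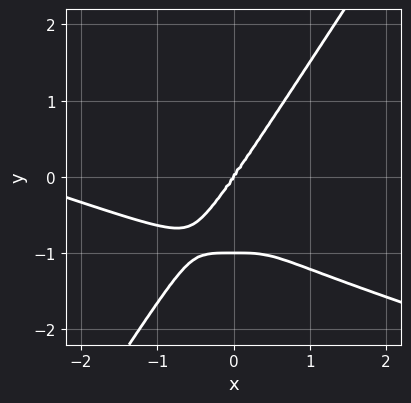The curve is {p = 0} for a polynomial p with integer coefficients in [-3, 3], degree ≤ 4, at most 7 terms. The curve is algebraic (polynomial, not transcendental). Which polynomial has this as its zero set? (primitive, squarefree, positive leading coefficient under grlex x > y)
x^4 + 3*x^3*y - y^4 + 3*x^3 - y^3

First, deg p = 4.
Then, checking where it meets the axes: among the integer gridlines, it crosses the y-axis at y ∈ {-1, 0}; one x-axis crossing is at x = 0.
Finally, solving for integer coefficients yields p as stated.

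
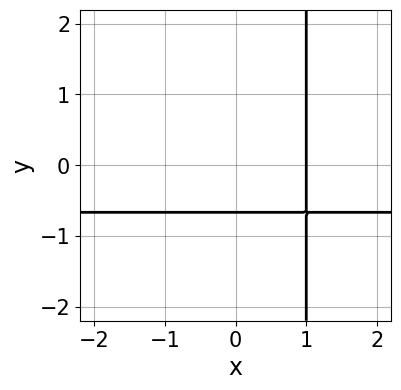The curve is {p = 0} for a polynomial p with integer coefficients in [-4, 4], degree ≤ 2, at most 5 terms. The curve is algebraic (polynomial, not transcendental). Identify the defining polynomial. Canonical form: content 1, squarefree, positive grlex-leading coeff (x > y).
1. Degree: no degree-1 curve has this shape, so deg p = 2.
2. Observable constraints: one x-axis crossing is at x = 1.
3. These observations pin down the coefficients.

3*x*y + 2*x - 3*y - 2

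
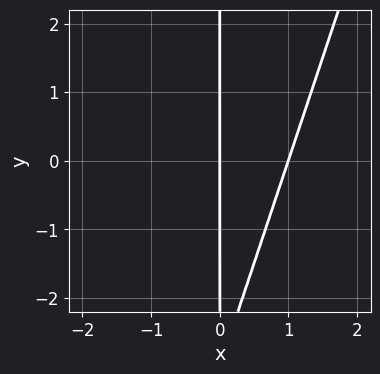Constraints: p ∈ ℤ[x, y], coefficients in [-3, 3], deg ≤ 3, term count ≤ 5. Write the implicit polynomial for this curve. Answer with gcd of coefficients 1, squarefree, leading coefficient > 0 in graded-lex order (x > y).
(a) The degree is 2 — the shape is more complex than any degree-1 curve.
(b) Against the integer gridlines: the x-axis gridline crossings are at x ∈ {0, 1}; the visible y-axis segment lies entirely on the curve.
(c) Solving for integer coefficients yields p as stated.

3*x^2 - x*y - 3*x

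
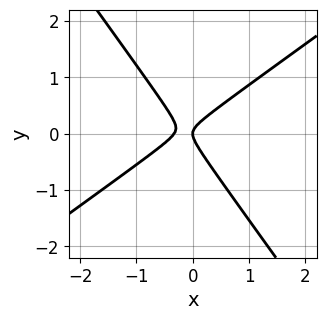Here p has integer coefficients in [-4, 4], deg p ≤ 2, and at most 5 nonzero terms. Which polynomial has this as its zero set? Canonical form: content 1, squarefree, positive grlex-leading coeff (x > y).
1. deg p = 2.
2. Against the integer gridlines: it meets the y-axis at y = 0 (among the integer gridlines); it crosses the x-axis at the gridline x = 0.
3. Fitting integer coefficients to these (and the overall shape) gives p.

3*x^2 - 2*x*y - 3*y^2 + x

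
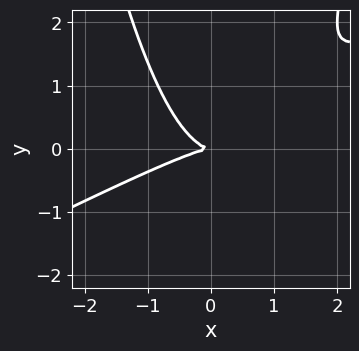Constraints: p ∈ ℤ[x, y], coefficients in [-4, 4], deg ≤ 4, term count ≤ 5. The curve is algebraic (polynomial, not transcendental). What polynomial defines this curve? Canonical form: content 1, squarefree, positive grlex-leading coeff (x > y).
(a) The degree is 3 — a generic line meets the curve in up to 3 points.
(b) From the axis intercepts and sections: it meets the y-axis at y = 0 (among the integer gridlines); one x-axis crossing is at x = 0.
(c) Together with the visible shape, these determine p as stated.

x^3 - 2*x^2*y + 2*y^2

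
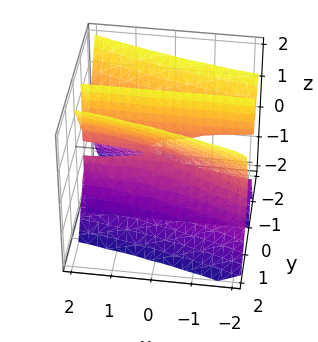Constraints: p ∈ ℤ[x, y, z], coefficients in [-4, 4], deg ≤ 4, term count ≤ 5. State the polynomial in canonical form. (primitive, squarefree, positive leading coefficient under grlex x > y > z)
x*y^2 + 2*y^3 - y*z^2

(a) The degree is 3 — a generic line meets the surface in up to 3 points.
(b) Observable constraints: the visible z-axis segment lies entirely on the surface; it crosses the y-axis at the gridline y = 0; every point of the x-axis in the box is on the surface.
(c) These observations pin down the coefficients.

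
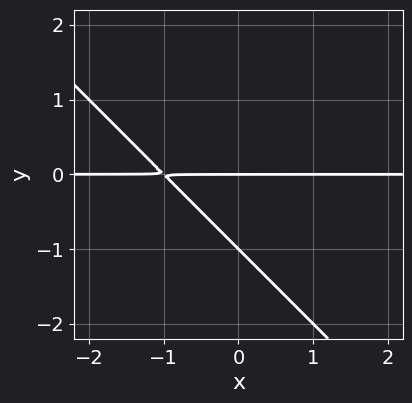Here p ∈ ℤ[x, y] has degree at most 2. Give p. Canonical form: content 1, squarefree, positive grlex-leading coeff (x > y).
(a) Degree: no degree-1 curve has this shape, so deg p = 2.
(b) Against the integer gridlines: the visible x-axis segment lies entirely on the curve; among the integer gridlines, it crosses the y-axis at y ∈ {-1, 0}.
(c) Solving for integer coefficients yields p as stated.

x*y + y^2 + y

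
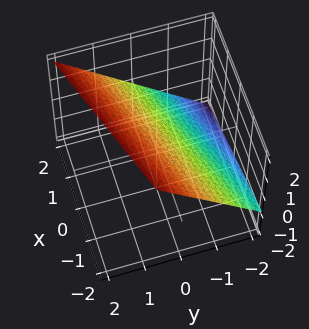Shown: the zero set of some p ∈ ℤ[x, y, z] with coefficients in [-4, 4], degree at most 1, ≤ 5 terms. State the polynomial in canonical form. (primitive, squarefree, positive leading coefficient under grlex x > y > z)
x - 3*y + 3*z - 2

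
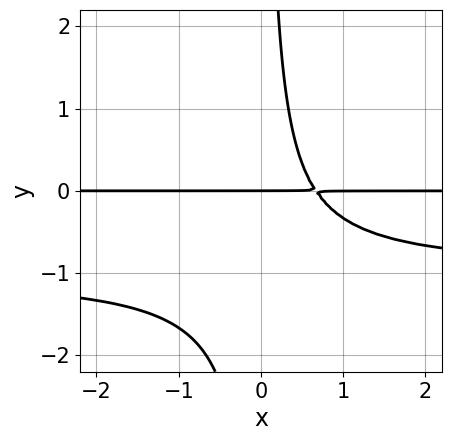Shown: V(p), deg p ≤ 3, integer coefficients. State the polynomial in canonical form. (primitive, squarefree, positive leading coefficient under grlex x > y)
3*x*y^2 + 3*x*y - 2*y

Degree: the shape is more complex than any degree-2 curve, so deg p = 3.
Against the integer gridlines: every point of the x-axis in the box is on the curve; it crosses the y-axis at the gridline y = 0.
The integer polynomial consistent with all of this is the stated p.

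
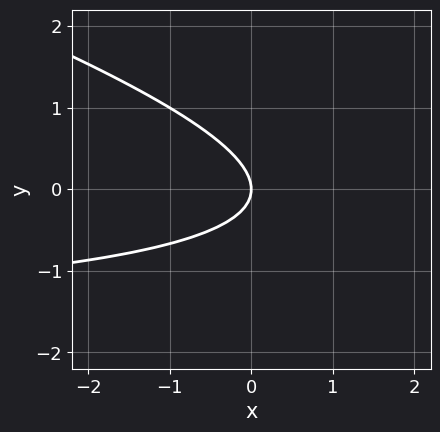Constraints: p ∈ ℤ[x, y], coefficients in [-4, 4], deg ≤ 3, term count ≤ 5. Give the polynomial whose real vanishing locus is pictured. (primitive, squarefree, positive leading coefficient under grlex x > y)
First, degree: a generic line meets the curve in up to 2 points, so deg p = 2.
Then, observable constraints: one x-axis crossing is at x = 0; it crosses the y-axis at the gridline y = 0.
Finally, together with the visible shape, these determine p as stated.

x*y + 3*y^2 + 2*x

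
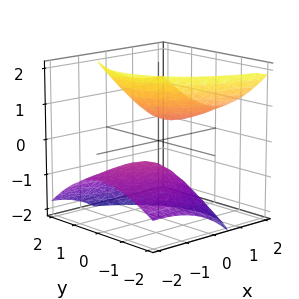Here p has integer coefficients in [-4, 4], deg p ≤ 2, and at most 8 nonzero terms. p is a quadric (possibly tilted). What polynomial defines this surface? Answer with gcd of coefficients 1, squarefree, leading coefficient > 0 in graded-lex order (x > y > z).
x^2 - 3*x*z + 2*y^2 - y*z - 2*z^2 + 1

(a) There are 2 components. They look like related sheets of one shape, so recover p as a whole.
(b) deg p = 2. The shape is more complex than any degree-1 surface.
(c) Observable constraints: no x-intercept at any integer in the box; the surface avoids every integer y-axis point in the box.
(d) The integer polynomial consistent with all of this is the stated p.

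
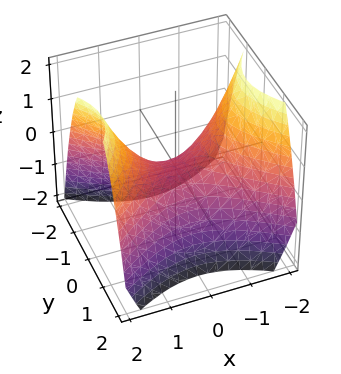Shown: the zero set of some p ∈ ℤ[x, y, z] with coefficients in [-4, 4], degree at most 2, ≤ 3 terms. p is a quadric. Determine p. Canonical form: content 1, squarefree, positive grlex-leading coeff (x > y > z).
2*x^2 - 3*y^2 - 3*z

deg p = 2. A saddle surface; a quadric.
Symmetries: mirror symmetry y ↦ −y ⇒ only even powers of y; the x ↦ −x reflection is a symmetry, so x appears only in even powers.
Checking where it meets the axes: one x-axis crossing is at x = 0; it crosses the y-axis at the gridline y = 0.
Matching integer coefficients to the picture gives p.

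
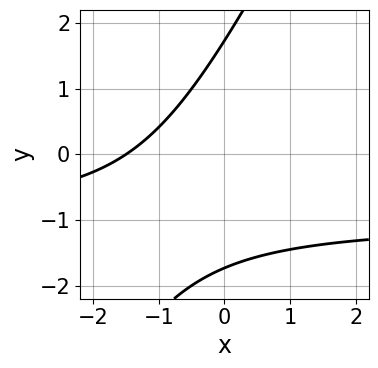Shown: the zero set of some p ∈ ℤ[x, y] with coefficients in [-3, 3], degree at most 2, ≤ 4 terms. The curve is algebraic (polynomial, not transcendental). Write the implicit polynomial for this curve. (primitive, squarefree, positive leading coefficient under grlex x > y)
2*x*y - y^2 + 2*x + 3

The degree is 2 — a generic line meets the curve in up to 2 points.
Putting this together gives p.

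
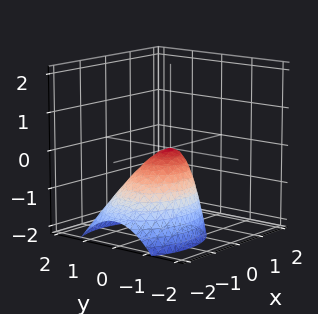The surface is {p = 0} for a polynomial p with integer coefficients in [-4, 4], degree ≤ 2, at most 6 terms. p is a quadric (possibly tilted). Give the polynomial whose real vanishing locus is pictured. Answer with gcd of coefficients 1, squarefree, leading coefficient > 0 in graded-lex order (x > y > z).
First, the degree is 2 — no degree-1 surface has this shape.
Then, reading off the gridlines: it crosses the y-axis at the gridline y = 0; it meets the x-axis at x = 0 (among the integer gridlines).
Finally, together with the visible shape, these determine p as stated.

2*x^2 - 2*x*z + 3*y^2 + 2*z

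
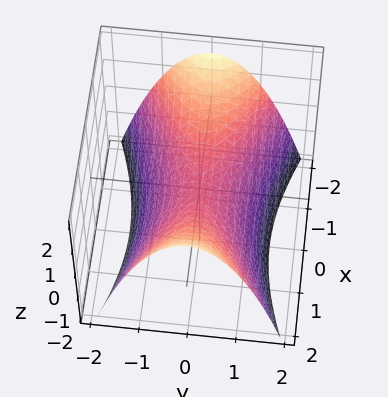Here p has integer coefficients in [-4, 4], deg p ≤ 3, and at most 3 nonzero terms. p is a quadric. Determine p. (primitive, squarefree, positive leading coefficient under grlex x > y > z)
First, deg p = 2. A hyperbolic paraboloid; a quadric.
Then, symmetries: mirror symmetry x ↦ −x ⇒ only even powers of x; mirror symmetry y ↦ −y ⇒ only even powers of y.
Then, checking where it meets the axes: one y-axis crossing is at y = 0; it crosses the z-axis at the gridline z = 0; it crosses the x-axis at the gridline x = 0.
Finally, together with the visible shape, these determine p as stated.

x^2 - 3*y^2 - 3*z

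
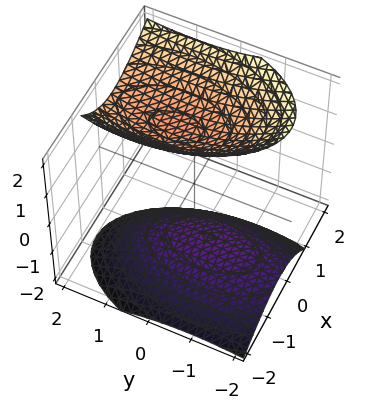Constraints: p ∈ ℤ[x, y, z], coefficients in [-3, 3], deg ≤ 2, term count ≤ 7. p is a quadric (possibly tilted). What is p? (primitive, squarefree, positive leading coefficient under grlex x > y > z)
3*x^2 - 2*x*z + y^2 - y*z - 2*z^2 + 3

(a) The picture has 2 separate pieces.
(b) deg p = 2.
(c) Against the integer gridlines: no x-intercept at any integer in the box; it misses every integer gridline on the y-axis.
(d) These observations pin down the coefficients.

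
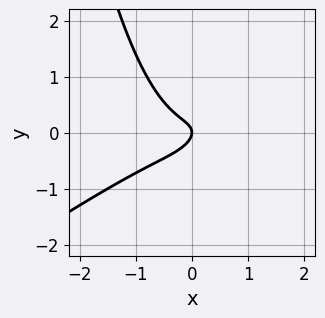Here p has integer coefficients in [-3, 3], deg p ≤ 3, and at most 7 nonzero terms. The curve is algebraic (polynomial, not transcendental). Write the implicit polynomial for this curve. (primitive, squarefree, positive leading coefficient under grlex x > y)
2*x^3 - 3*x^2*y - x*y + 3*y^2 + x

(a) deg p = 3. No degree-2 curve has this shape.
(b) Reading off the gridlines: it meets the x-axis at x = 0 (among the integer gridlines); one y-axis crossing is at y = 0.
(c) Putting this together gives p.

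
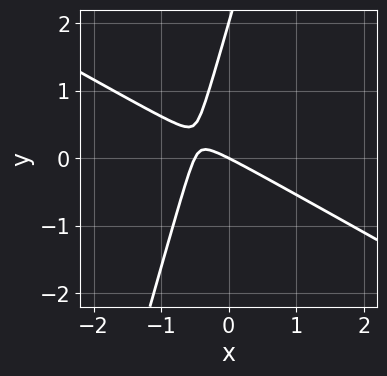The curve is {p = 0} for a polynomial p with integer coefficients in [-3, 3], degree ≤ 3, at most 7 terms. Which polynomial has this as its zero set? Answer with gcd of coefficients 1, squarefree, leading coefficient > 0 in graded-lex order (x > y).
Degree: no degree-1 curve has this shape, so deg p = 2.
Against the integer gridlines: the y-axis gridline crossings are at y ∈ {0, 2}; it meets the x-axis at x = 0 (among the integer gridlines).
Fitting integer coefficients to these (and the overall shape) gives p.

2*x^2 + 3*x*y - y^2 + x + 2*y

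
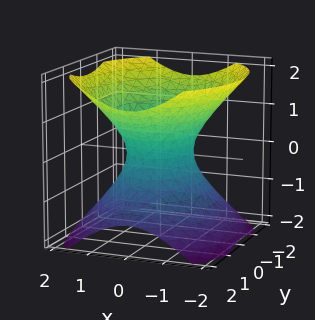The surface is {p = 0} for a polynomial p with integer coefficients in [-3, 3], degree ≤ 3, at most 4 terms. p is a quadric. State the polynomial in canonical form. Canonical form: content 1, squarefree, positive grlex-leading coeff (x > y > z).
3*x^2 + 2*y^2 - 3*z^2 - 2

Degree: an hourglass — one-sheet hyperboloid; a quadric, so deg p = 2.
Symmetries: mirror symmetry z ↦ −z ⇒ only even powers of z; it's symmetric under x → −x, forcing even powers of x; it's symmetric under y → −y, forcing even powers of y.
Against the integer gridlines: among the integer gridlines, it crosses the y-axis at y ∈ {-1, 1}; the surface avoids every integer z-axis point in the box.
Solving for integer coefficients yields p as stated.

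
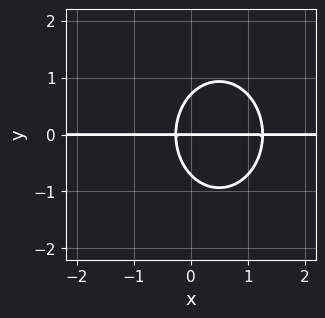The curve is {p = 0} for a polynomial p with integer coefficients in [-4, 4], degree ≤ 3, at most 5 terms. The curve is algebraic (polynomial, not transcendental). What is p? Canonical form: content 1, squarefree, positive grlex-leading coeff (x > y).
3*x^2*y + 2*y^3 - 3*x*y - y

Degree: the shape is more complex than any degree-2 curve, so deg p = 3.
Reading off the gridlines: one y-axis crossing is at y = 0; every point of the x-axis in the box is on the curve.
Putting this together gives p.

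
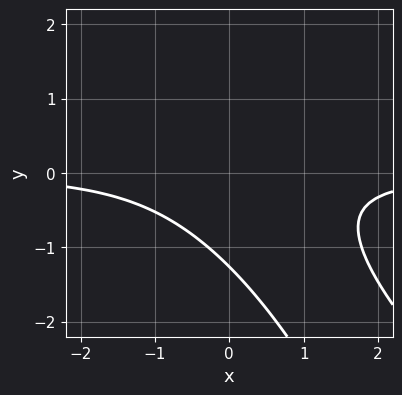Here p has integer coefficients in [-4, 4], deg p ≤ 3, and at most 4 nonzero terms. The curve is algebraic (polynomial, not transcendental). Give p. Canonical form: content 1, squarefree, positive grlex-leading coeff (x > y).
2*x^2*y + 3*x*y^2 + y^3 + 2

(a) The degree is 3 — a generic line meets the curve in up to 3 points.
(b) From the axis intercepts and sections: no x-intercept at any integer in the box.
(c) Putting this together gives p.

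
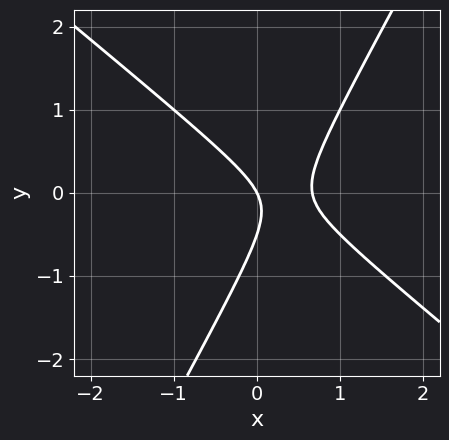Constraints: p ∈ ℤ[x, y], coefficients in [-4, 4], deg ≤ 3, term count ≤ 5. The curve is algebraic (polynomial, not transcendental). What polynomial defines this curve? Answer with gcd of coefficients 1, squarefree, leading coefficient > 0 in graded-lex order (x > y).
3*x^2 + 2*x*y - 2*y^2 - 2*x - y

The degree is 2 — a generic line meets the curve in up to 2 points.
From the axis intercepts and sections: it crosses the y-axis at the gridline y = 0; it meets the x-axis at x = 0 (among the integer gridlines).
Solving for integer coefficients yields p as stated.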